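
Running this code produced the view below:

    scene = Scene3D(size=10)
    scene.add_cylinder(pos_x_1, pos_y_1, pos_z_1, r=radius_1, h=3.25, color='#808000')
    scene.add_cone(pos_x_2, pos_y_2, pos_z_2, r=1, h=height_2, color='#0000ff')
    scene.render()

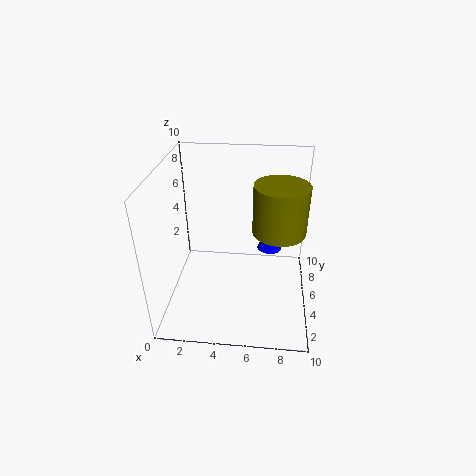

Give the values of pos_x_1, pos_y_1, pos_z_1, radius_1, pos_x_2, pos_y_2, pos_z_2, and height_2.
pos_x_1 = 7.75
pos_y_1 = 4.5
pos_z_1 = 6
radius_1 = 1.75
pos_x_2 = 7.25
pos_y_2 = 8.5
pos_z_2 = 2
height_2 = 2.25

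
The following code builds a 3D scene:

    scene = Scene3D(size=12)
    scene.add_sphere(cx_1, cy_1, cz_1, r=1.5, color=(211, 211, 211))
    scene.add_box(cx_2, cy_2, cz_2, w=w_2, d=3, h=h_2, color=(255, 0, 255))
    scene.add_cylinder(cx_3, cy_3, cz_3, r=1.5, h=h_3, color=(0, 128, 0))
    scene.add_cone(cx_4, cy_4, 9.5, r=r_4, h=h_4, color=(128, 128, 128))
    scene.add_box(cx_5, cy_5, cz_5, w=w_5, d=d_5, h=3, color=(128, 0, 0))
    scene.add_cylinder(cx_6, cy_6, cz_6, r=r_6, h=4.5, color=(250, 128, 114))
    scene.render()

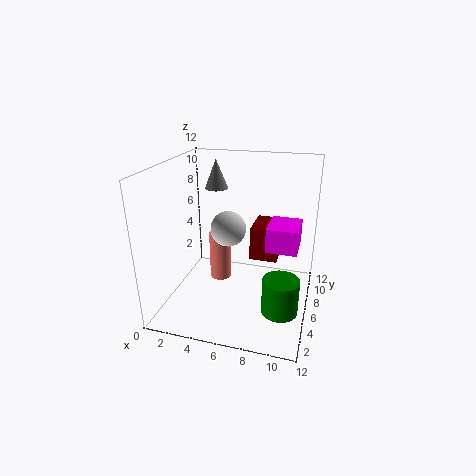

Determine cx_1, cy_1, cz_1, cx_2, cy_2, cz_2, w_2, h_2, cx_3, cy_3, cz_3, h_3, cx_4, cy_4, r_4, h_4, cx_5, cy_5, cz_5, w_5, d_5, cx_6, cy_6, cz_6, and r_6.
cx_1 = 5, cy_1 = 6.5, cz_1 = 6.5, cx_2 = 8.5, cy_2 = 5, cz_2 = 5.5, w_2 = 2.5, h_2 = 2, cx_3 = 10, cy_3 = 4.5, cz_3 = 0.5, h_3 = 3, cx_4 = 3.5, cy_4 = 8, r_4 = 1, h_4 = 2.5, cx_5 = 6.5, cy_5 = 8, cz_5 = 3, w_5 = 2.5, d_5 = 3.5, cx_6 = 3.5, cy_6 = 8.5, cz_6 = 0.5, r_6 = 1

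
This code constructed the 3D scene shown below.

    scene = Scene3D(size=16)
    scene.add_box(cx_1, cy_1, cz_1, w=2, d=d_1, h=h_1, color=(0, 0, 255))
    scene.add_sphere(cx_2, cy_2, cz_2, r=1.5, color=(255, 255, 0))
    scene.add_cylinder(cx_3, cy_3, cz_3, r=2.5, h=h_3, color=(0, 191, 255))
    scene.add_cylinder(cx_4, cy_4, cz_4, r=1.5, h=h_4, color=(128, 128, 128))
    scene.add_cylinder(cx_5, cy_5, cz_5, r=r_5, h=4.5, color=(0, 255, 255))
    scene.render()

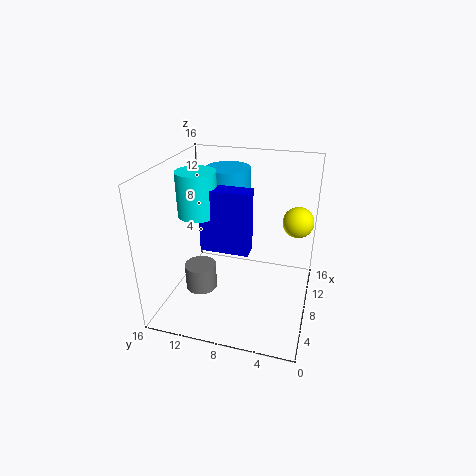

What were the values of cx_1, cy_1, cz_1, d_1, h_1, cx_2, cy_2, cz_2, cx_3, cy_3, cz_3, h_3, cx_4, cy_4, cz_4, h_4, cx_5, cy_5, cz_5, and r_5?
cx_1 = 4.5, cy_1 = 6, cz_1 = 8, d_1 = 5, h_1 = 6.5, cx_2 = 6.5, cy_2 = 1.5, cz_2 = 11.5, cx_3 = 11, cy_3 = 10, cz_3 = 10.5, h_3 = 4.5, cx_4 = 2, cy_4 = 10, cz_4 = 5.5, h_4 = 2.5, cx_5 = 5.5, cy_5 = 11.5, cz_5 = 11.5, r_5 = 2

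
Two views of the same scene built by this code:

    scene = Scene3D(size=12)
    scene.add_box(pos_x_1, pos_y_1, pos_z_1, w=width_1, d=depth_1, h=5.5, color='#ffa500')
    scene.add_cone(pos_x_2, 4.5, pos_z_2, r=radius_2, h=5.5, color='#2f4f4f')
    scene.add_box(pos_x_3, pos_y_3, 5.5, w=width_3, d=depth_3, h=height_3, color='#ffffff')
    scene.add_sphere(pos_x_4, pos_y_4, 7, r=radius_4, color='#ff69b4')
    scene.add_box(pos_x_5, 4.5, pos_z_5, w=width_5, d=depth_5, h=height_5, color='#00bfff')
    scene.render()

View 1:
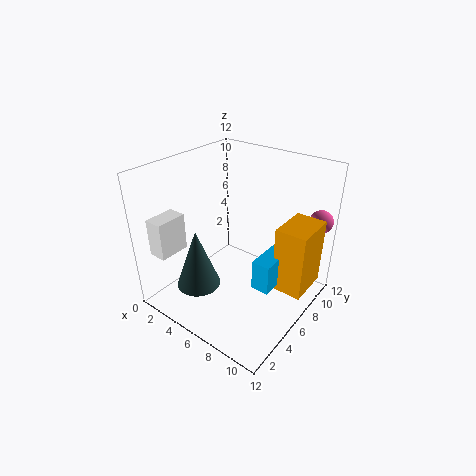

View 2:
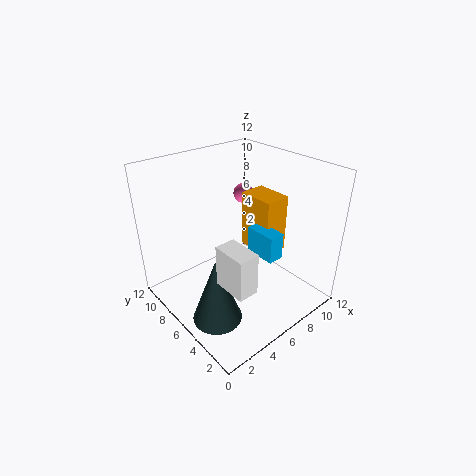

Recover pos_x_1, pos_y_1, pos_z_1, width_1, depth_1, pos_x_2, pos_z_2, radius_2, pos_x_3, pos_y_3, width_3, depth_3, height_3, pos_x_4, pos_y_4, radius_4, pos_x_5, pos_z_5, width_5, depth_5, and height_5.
pos_x_1 = 9.5, pos_y_1 = 6, pos_z_1 = 2.5, width_1 = 2.5, depth_1 = 3.5, pos_x_2 = 2.5, pos_z_2 = 0.5, radius_2 = 2, pos_x_3 = 1.5, pos_y_3 = 0.5, width_3 = 1.5, depth_3 = 2.5, height_3 = 3, pos_x_4 = 11, pos_y_4 = 11, radius_4 = 1, pos_x_5 = 8.5, pos_z_5 = 3, width_5 = 1.5, depth_5 = 3, height_5 = 2.5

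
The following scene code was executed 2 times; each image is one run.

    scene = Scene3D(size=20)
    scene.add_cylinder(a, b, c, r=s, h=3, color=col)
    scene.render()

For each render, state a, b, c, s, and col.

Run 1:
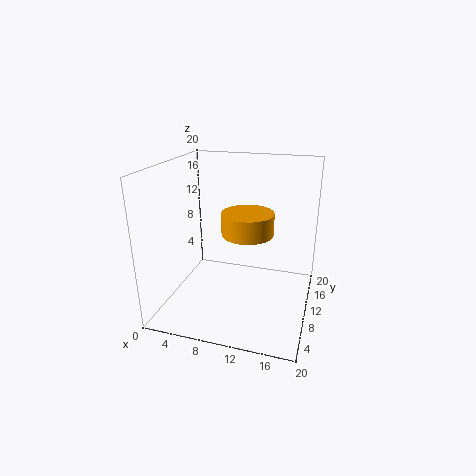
a = 11.5, b = 9.5, c = 11, s = 3.5, col = 'orange'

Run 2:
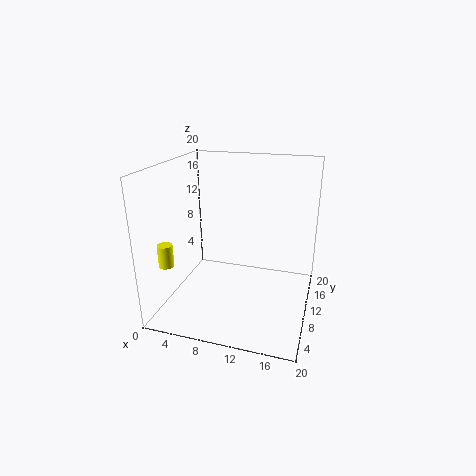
a = 2, b = 4, c = 7.5, s = 1, col = 'yellow'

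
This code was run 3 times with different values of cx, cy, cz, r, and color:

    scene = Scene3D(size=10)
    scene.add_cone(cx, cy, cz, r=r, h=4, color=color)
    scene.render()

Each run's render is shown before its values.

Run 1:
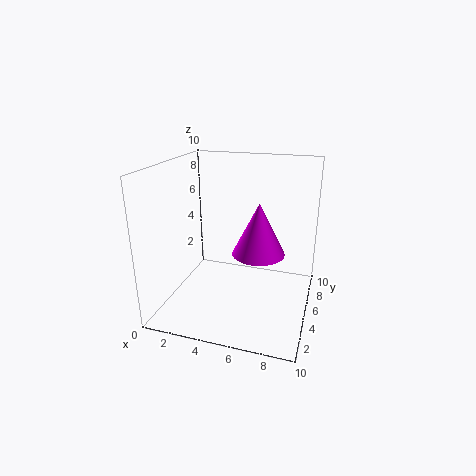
cx = 6; cy = 7; cz = 3; r = 2; color = 'magenta'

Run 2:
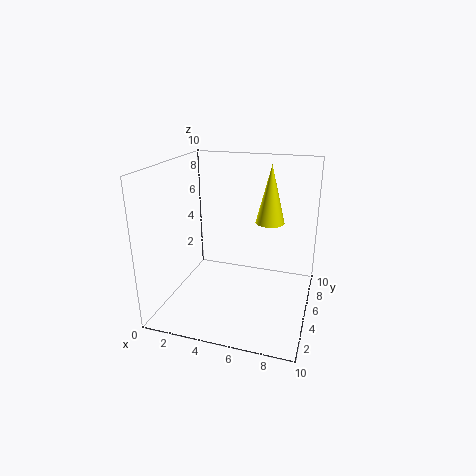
cx = 7; cy = 6; cz = 6; r = 1; color = 'yellow'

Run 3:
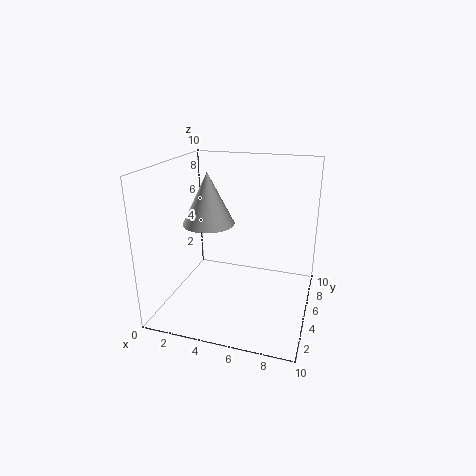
cx = 2; cy = 7; cz = 5; r = 2; color = 'lightgray'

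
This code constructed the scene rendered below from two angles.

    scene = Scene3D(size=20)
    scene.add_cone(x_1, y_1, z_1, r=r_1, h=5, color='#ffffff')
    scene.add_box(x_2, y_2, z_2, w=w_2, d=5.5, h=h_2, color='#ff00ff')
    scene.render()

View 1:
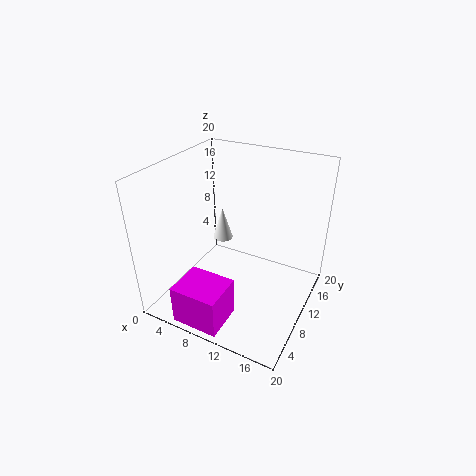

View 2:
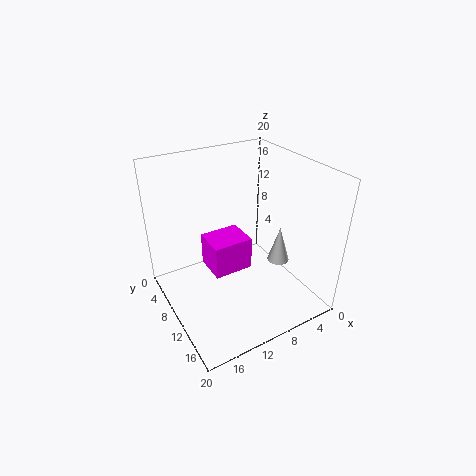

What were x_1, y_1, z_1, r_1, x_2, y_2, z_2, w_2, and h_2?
x_1 = 5.5; y_1 = 13.5; z_1 = 7; r_1 = 1.5; x_2 = 5; y_2 = 0.5; z_2 = 0.5; w_2 = 6.5; h_2 = 5.5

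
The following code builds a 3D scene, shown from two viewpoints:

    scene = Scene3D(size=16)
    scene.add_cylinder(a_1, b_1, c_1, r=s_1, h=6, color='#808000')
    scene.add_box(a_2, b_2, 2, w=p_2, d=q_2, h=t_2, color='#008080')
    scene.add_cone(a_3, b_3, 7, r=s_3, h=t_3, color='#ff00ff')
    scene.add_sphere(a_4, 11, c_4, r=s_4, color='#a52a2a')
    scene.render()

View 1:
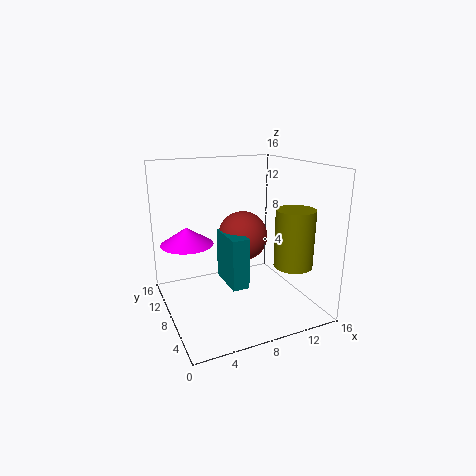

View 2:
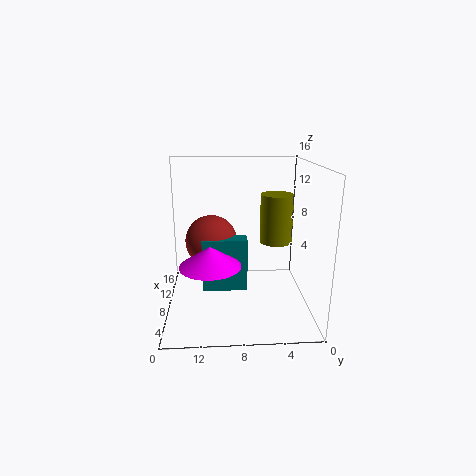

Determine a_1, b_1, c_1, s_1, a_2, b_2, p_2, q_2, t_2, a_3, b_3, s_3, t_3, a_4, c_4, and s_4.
a_1 = 12, b_1 = 3, c_1 = 6, s_1 = 2, a_2 = 7, b_2 = 7, p_2 = 2, q_2 = 5, t_2 = 6, a_3 = 3, b_3 = 11, s_3 = 3, t_3 = 2, a_4 = 10, c_4 = 7, s_4 = 3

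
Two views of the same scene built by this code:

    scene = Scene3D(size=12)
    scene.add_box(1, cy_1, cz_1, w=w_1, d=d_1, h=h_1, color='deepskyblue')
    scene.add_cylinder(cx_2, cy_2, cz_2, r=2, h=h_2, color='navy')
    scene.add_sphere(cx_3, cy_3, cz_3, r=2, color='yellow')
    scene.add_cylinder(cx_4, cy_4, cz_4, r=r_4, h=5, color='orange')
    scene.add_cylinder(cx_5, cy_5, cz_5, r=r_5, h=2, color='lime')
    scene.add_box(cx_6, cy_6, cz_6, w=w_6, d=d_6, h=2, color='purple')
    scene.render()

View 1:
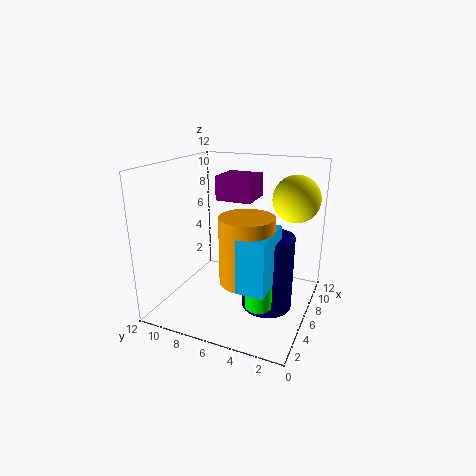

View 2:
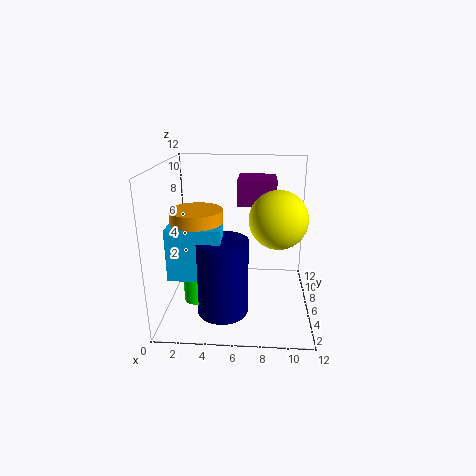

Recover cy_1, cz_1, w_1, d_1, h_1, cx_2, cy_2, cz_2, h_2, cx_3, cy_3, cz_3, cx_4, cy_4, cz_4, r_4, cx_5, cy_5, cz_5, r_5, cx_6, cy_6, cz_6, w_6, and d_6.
cy_1 = 2, cz_1 = 4, w_1 = 4, d_1 = 2, h_1 = 4, cx_2 = 5, cy_2 = 3, cz_2 = 1, h_2 = 6, cx_3 = 9, cy_3 = 2, cz_3 = 9, cx_4 = 3, cy_4 = 4, cz_4 = 4, r_4 = 2, cx_5 = 3, cy_5 = 3, cz_5 = 2, r_5 = 1, cx_6 = 6, cy_6 = 5, cz_6 = 9, w_6 = 3, d_6 = 3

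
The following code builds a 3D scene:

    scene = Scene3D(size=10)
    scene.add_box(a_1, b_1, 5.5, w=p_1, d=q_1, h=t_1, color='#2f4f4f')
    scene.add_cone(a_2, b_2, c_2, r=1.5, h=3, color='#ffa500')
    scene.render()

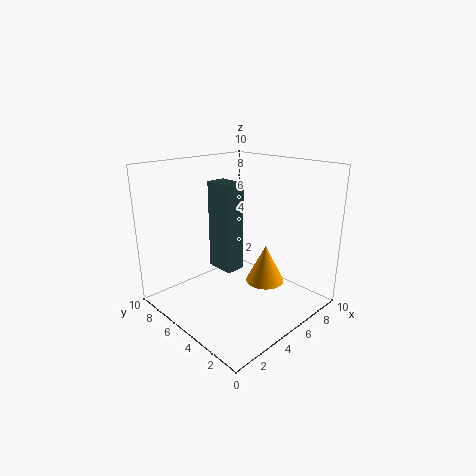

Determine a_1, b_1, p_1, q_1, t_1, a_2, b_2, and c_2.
a_1 = 0.5, b_1 = 1, p_1 = 1, q_1 = 1.5, t_1 = 4.5, a_2 = 8, b_2 = 5, c_2 = 0.5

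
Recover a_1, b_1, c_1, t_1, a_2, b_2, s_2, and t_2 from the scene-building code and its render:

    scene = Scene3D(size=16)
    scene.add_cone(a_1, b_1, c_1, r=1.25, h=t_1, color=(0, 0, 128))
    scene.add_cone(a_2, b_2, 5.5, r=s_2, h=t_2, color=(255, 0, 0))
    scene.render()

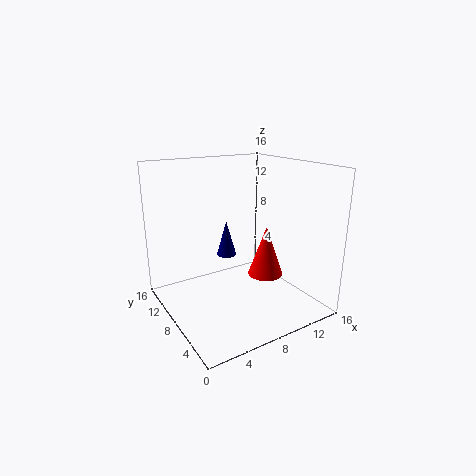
a_1 = 9.5; b_1 = 13.25; c_1 = 3.75; t_1 = 4.5; a_2 = 8.5; b_2 = 3.5; s_2 = 1.75; t_2 = 5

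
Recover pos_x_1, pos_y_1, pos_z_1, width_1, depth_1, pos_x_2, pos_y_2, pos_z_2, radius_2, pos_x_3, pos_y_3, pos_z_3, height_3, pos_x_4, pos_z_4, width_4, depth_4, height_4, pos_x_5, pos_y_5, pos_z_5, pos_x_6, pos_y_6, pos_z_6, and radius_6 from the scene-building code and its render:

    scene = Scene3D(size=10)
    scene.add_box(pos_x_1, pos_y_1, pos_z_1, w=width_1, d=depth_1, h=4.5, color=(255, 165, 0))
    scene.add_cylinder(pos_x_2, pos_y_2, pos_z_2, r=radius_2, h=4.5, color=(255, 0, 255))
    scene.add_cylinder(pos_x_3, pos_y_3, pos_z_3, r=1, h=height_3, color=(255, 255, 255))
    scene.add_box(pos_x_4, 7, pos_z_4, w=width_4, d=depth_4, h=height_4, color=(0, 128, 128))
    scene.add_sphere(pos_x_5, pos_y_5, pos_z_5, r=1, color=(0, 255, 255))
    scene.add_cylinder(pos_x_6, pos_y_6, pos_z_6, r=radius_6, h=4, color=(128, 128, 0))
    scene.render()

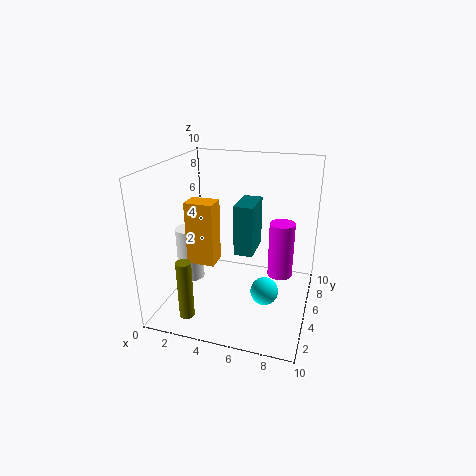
pos_x_1 = 1.5; pos_y_1 = 4; pos_z_1 = 3; width_1 = 2; depth_1 = 1.5; pos_x_2 = 7.5; pos_y_2 = 8.5; pos_z_2 = 0.5; radius_2 = 1; pos_x_3 = 1; pos_y_3 = 5.5; pos_z_3 = 1; height_3 = 4; pos_x_4 = 4; pos_z_4 = 2.5; width_4 = 1.5; depth_4 = 3; height_4 = 4; pos_x_5 = 7; pos_y_5 = 5; pos_z_5 = 1; pos_x_6 = 2.5; pos_y_6 = 1.5; pos_z_6 = 0.5; radius_6 = 0.5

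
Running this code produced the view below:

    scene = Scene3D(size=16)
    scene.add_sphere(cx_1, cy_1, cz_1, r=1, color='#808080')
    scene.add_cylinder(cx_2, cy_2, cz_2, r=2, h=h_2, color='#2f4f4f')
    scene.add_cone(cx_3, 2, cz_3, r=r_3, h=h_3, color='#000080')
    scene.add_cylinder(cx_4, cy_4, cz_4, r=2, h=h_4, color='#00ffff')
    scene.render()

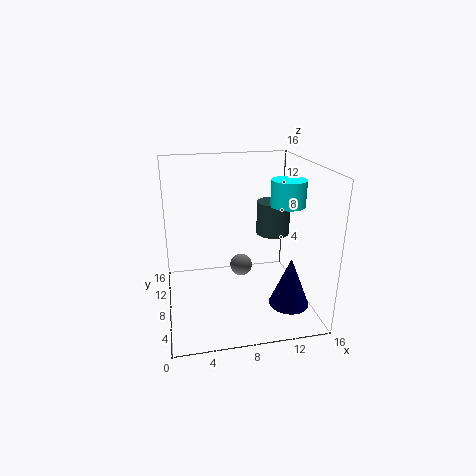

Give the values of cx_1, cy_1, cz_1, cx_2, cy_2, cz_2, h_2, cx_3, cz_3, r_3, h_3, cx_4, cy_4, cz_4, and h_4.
cx_1 = 7, cy_1 = 2, cz_1 = 8, cx_2 = 13, cy_2 = 11, cz_2 = 7, h_2 = 4, cx_3 = 12, cz_3 = 3, r_3 = 2, h_3 = 5, cx_4 = 14, cy_4 = 9, cz_4 = 11, h_4 = 3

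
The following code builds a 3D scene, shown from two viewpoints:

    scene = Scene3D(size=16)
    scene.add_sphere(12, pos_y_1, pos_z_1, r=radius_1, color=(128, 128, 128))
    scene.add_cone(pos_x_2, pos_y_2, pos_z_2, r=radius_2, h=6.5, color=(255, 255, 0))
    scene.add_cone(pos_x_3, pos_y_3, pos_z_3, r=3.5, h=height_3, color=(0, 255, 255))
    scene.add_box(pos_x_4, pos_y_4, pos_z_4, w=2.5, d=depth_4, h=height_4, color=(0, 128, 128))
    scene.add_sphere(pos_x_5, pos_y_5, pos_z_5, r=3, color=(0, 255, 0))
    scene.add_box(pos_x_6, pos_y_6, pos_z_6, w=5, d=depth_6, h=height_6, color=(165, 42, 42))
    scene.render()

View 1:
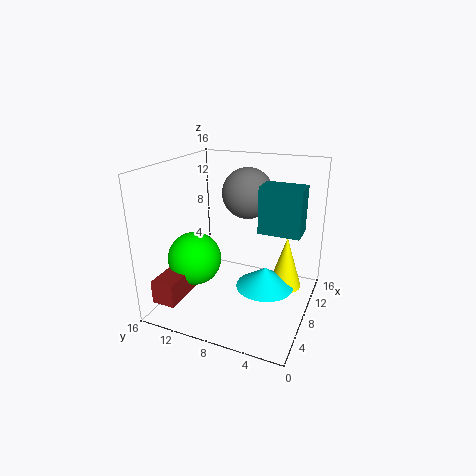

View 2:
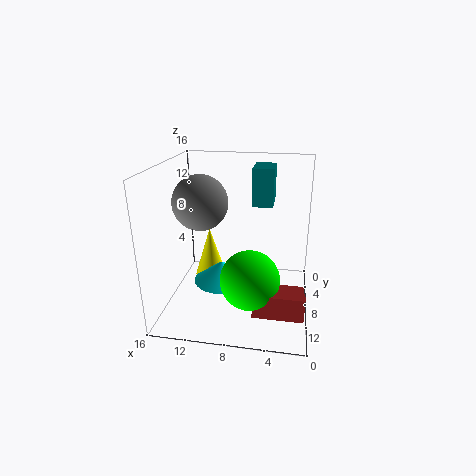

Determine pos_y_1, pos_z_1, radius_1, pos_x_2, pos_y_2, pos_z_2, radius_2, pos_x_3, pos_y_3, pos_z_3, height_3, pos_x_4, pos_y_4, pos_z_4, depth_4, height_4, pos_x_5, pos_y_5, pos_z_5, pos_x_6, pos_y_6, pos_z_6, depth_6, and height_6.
pos_y_1 = 8.5; pos_z_1 = 12; radius_1 = 3; pos_x_2 = 12.5; pos_y_2 = 3.5; pos_z_2 = 0.5; radius_2 = 2; pos_x_3 = 10.5; pos_y_3 = 5.5; pos_z_3 = 1; height_3 = 2.5; pos_x_4 = 4.5; pos_y_4 = 0.5; pos_z_4 = 10.5; depth_4 = 4; height_4 = 4.5; pos_x_5 = 6; pos_y_5 = 12.5; pos_z_5 = 5.5; pos_x_6 = 0.5; pos_y_6 = 12; pos_z_6 = 2.5; depth_6 = 2.5; height_6 = 2.5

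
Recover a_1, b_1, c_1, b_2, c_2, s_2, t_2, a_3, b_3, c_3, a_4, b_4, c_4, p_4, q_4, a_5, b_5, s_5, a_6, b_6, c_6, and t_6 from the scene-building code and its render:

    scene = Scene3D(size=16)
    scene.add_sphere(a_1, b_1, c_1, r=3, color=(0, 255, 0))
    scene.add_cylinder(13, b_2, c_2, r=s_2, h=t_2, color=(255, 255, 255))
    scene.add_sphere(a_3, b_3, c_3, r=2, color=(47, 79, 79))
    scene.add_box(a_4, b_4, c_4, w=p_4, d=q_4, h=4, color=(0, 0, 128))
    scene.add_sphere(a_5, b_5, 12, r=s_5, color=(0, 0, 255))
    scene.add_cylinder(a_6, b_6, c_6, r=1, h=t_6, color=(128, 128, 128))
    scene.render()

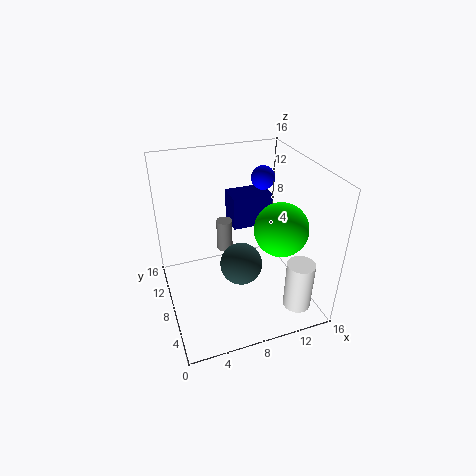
a_1 = 12.5, b_1 = 6.5, c_1 = 9, b_2 = 2.5, c_2 = 1.5, s_2 = 1.5, t_2 = 5.5, a_3 = 6.5, b_3 = 3, c_3 = 8.5, a_4 = 9, b_4 = 12, c_4 = 6.5, p_4 = 5, q_4 = 3.5, a_5 = 13.5, b_5 = 14, s_5 = 1.5, a_6 = 8, b_6 = 13, c_6 = 3.5, t_6 = 4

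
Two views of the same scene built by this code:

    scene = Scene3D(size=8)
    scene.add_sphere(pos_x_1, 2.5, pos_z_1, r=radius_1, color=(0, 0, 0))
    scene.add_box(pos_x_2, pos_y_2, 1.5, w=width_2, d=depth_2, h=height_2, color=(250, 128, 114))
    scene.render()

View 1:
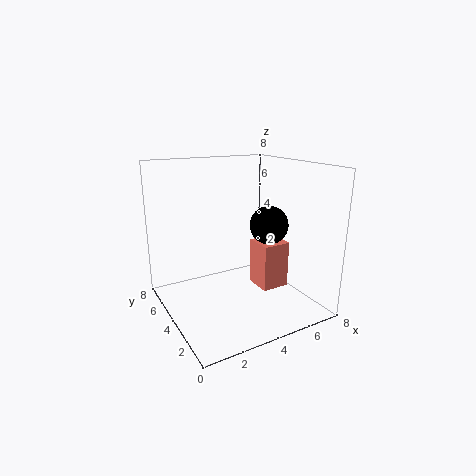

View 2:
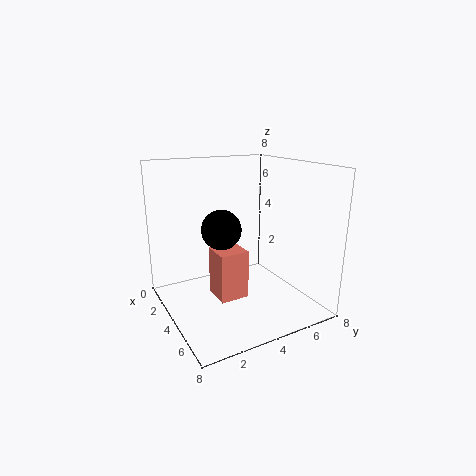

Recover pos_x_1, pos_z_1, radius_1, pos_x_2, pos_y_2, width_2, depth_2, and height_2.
pos_x_1 = 5, pos_z_1 = 5, radius_1 = 1, pos_x_2 = 4.5, pos_y_2 = 2, width_2 = 1.5, depth_2 = 1.5, height_2 = 2.5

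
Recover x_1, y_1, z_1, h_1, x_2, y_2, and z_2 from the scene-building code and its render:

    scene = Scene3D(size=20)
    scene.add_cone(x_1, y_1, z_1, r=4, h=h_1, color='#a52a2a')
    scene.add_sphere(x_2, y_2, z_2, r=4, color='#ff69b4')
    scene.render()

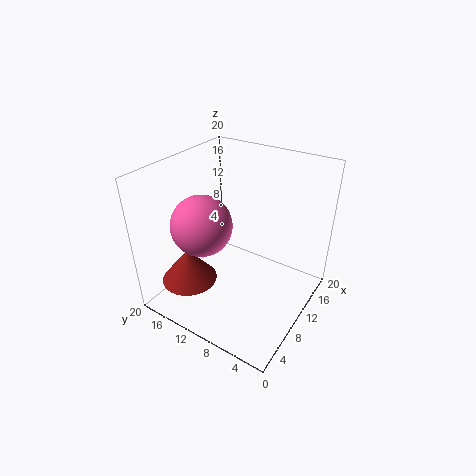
x_1 = 6
y_1 = 16
z_1 = 3
h_1 = 5
x_2 = 6
y_2 = 13
z_2 = 13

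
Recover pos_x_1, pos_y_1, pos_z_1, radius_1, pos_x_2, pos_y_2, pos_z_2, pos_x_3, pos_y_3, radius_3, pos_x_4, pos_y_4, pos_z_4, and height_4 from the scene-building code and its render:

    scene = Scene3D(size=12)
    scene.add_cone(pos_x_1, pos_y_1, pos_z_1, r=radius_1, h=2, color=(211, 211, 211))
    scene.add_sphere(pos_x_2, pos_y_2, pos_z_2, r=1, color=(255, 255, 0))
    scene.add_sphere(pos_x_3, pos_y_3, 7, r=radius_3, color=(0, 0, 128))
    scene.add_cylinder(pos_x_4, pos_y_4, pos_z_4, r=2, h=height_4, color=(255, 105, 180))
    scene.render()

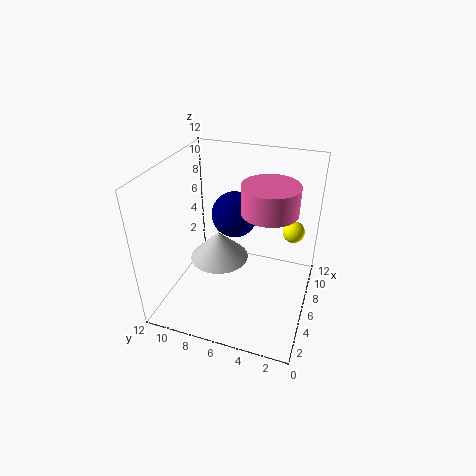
pos_x_1 = 2
pos_y_1 = 6
pos_z_1 = 7
radius_1 = 2
pos_x_2 = 10
pos_y_2 = 2
pos_z_2 = 5
pos_x_3 = 8
pos_y_3 = 7
radius_3 = 2
pos_x_4 = 4
pos_y_4 = 3
pos_z_4 = 10
height_4 = 2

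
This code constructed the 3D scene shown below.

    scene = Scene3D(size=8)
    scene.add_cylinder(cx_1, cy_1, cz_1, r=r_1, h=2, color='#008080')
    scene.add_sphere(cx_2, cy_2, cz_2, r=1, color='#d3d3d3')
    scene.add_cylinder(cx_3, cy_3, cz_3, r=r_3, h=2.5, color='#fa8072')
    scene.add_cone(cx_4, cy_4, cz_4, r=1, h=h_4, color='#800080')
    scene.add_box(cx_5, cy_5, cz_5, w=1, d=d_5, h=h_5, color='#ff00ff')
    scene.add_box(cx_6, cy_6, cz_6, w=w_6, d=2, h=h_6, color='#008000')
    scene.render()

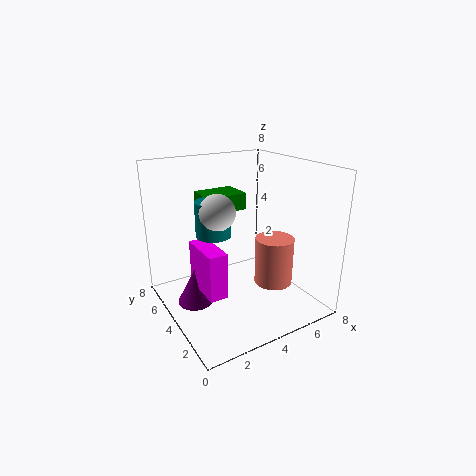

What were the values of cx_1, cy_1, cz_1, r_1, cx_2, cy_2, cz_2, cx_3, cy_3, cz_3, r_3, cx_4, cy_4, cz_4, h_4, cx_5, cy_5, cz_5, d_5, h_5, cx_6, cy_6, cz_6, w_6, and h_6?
cx_1 = 3; cy_1 = 5; cz_1 = 4; r_1 = 1; cx_2 = 3; cy_2 = 4.5; cz_2 = 5.5; cx_3 = 5; cy_3 = 2; cz_3 = 2; r_3 = 1; cx_4 = 1.5; cy_4 = 4.5; cz_4 = 0.5; h_4 = 2; cx_5 = 1.5; cy_5 = 2.5; cz_5 = 1.5; d_5 = 2.5; h_5 = 2.5; cx_6 = 3; cy_6 = 5.5; cz_6 = 5; w_6 = 2.5; h_6 = 1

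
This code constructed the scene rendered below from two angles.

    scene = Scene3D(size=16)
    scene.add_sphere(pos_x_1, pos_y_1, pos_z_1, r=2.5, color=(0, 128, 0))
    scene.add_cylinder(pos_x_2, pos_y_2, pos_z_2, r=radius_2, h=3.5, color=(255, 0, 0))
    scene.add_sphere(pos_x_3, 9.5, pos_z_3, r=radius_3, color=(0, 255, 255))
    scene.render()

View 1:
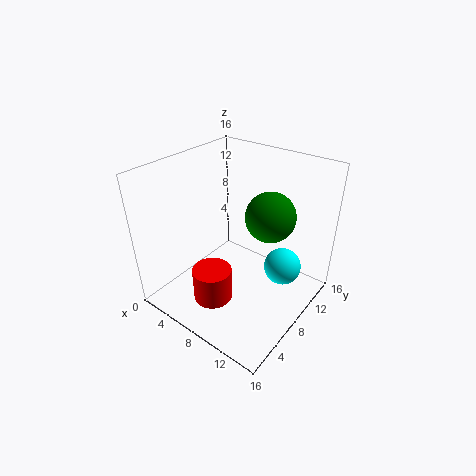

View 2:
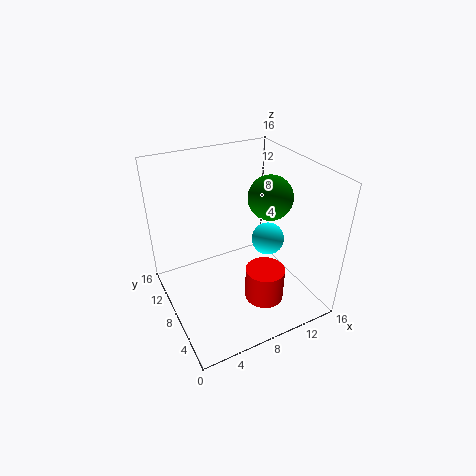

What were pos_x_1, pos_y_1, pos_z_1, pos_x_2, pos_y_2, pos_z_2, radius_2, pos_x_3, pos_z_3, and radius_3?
pos_x_1 = 12, pos_y_1 = 8, pos_z_1 = 12, pos_x_2 = 8.5, pos_y_2 = 3, pos_z_2 = 3.5, radius_2 = 2, pos_x_3 = 13, pos_z_3 = 5.5, radius_3 = 2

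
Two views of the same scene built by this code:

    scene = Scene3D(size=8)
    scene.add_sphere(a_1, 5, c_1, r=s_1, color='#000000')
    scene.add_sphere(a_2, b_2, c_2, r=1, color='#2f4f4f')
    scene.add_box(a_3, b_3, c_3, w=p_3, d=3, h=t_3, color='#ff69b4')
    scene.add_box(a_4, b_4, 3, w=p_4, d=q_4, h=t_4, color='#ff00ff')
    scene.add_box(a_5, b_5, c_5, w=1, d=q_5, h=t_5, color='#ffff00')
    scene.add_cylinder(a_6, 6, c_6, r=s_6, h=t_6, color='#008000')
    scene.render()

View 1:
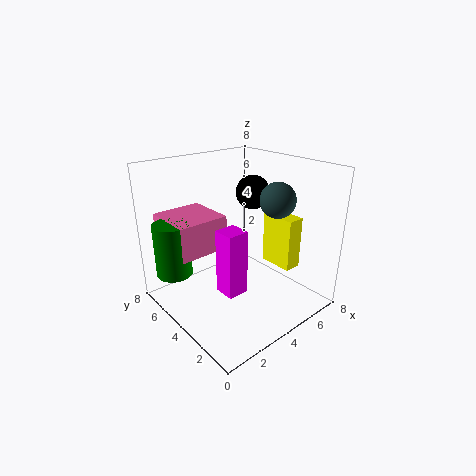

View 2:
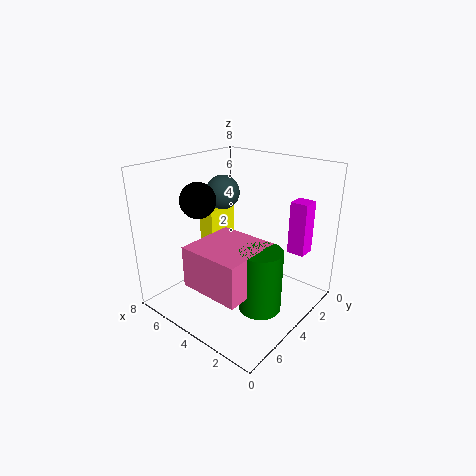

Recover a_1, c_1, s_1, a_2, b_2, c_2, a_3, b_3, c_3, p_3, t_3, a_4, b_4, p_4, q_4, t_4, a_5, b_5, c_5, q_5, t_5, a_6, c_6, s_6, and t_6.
a_1 = 6, c_1 = 6, s_1 = 1, a_2 = 6, b_2 = 3, c_2 = 6, a_3 = 1, b_3 = 5, c_3 = 3, p_3 = 3, t_3 = 2, a_4 = 1, b_4 = 1, p_4 = 1, q_4 = 1, t_4 = 3, a_5 = 6, b_5 = 2, c_5 = 2, q_5 = 2, t_5 = 3, a_6 = 1, c_6 = 2, s_6 = 1, t_6 = 3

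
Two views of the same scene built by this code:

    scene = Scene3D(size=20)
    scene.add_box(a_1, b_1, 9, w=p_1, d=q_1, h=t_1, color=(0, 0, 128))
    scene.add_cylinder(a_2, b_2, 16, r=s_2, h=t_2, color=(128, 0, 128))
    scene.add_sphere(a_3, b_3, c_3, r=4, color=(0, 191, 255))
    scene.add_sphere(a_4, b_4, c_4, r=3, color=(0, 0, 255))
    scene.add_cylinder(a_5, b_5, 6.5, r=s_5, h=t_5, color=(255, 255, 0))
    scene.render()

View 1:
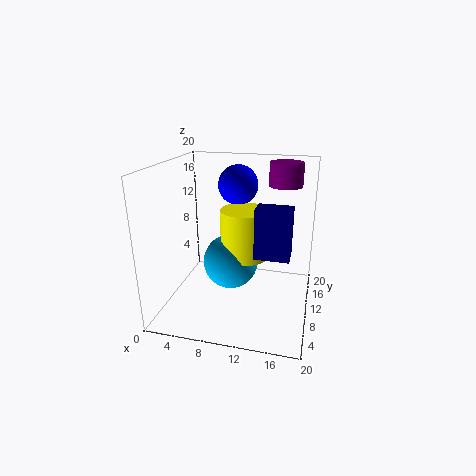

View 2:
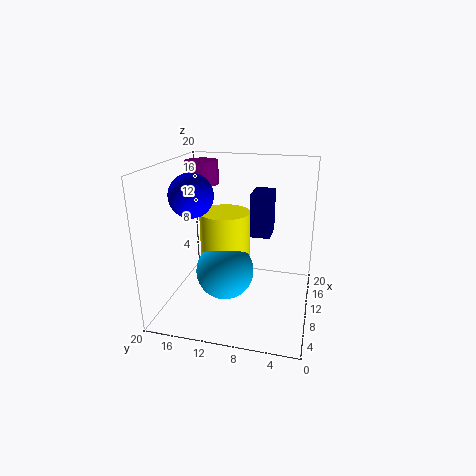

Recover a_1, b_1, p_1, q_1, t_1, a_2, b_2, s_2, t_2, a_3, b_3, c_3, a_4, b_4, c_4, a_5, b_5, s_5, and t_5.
a_1 = 13; b_1 = 6; p_1 = 4.5; q_1 = 3; t_1 = 6.5; a_2 = 15.5; b_2 = 17; s_2 = 2.5; t_2 = 3.5; a_3 = 8.5; b_3 = 11.5; c_3 = 5.5; a_4 = 8.5; b_4 = 16; c_4 = 16; a_5 = 10.5; b_5 = 12; s_5 = 3.5; t_5 = 7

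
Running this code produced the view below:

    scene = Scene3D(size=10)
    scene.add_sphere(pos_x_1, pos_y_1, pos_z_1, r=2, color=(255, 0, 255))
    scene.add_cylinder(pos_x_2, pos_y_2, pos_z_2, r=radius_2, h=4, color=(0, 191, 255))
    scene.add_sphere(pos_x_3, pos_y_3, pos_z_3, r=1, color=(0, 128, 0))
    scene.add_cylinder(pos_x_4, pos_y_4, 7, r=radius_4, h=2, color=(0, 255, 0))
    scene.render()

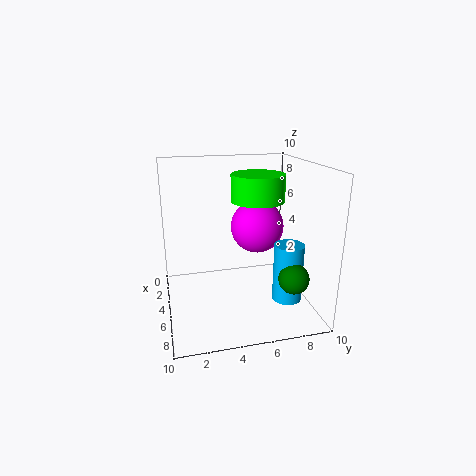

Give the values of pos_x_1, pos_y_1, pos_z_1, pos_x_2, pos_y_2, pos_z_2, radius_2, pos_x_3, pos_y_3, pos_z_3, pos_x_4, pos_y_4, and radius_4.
pos_x_1 = 3
pos_y_1 = 7
pos_z_1 = 5
pos_x_2 = 7
pos_y_2 = 8
pos_z_2 = 1
radius_2 = 1
pos_x_3 = 8
pos_y_3 = 8
pos_z_3 = 3
pos_x_4 = 3
pos_y_4 = 7
radius_4 = 2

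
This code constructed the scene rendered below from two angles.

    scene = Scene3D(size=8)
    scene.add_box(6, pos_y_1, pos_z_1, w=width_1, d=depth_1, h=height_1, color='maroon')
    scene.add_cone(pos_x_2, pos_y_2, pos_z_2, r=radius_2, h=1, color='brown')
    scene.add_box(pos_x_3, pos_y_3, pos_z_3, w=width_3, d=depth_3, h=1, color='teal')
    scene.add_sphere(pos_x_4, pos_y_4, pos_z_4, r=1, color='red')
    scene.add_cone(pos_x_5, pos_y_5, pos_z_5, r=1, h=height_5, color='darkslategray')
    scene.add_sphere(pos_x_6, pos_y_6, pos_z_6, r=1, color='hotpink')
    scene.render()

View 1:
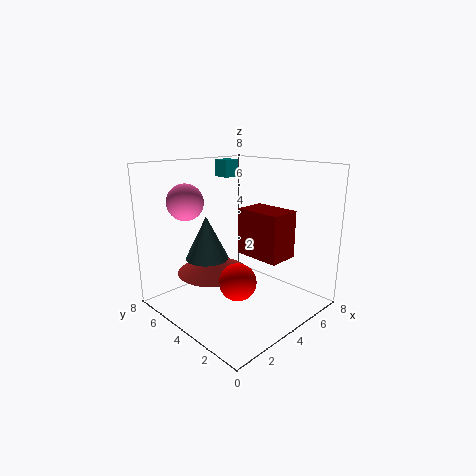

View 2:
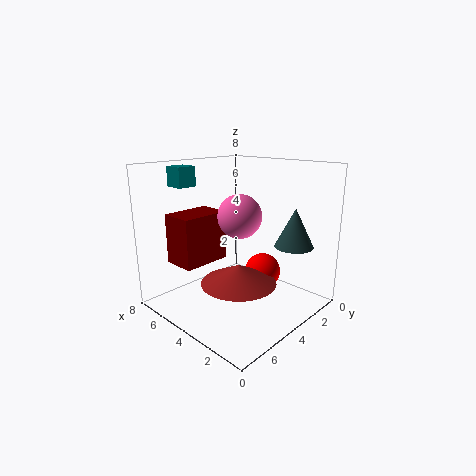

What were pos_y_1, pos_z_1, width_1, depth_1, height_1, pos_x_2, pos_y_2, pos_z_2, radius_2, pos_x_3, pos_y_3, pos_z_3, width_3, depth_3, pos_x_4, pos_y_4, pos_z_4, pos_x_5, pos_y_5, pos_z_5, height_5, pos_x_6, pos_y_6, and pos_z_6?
pos_y_1 = 3; pos_z_1 = 2; width_1 = 2; depth_1 = 3; height_1 = 3; pos_x_2 = 3; pos_y_2 = 5; pos_z_2 = 2; radius_2 = 2; pos_x_3 = 5; pos_y_3 = 6; pos_z_3 = 7; width_3 = 1; depth_3 = 1; pos_x_4 = 3; pos_y_4 = 3; pos_z_4 = 2; pos_x_5 = 1; pos_y_5 = 3; pos_z_5 = 4; height_5 = 2; pos_x_6 = 2; pos_y_6 = 6; pos_z_6 = 6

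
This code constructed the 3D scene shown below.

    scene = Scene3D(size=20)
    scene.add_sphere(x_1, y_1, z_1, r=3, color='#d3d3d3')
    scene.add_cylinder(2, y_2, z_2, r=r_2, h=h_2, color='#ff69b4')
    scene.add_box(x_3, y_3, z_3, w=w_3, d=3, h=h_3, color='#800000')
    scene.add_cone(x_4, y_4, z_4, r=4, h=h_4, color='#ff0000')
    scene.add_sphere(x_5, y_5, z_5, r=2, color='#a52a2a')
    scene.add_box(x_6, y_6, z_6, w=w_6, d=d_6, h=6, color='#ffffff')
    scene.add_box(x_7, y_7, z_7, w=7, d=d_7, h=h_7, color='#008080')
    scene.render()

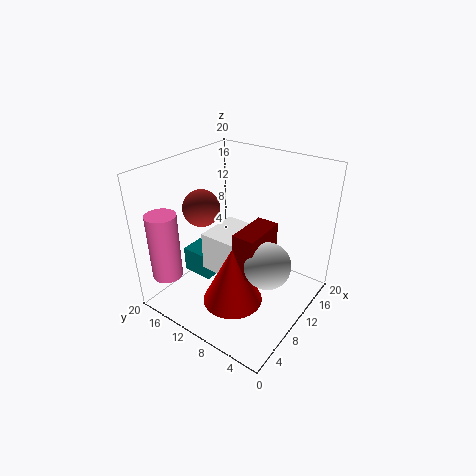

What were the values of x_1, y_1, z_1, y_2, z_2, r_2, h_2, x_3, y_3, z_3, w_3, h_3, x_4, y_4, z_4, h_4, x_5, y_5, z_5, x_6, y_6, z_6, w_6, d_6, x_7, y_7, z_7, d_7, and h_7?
x_1 = 8; y_1 = 4; z_1 = 9; y_2 = 16; z_2 = 6; r_2 = 2; h_2 = 9; x_3 = 6; y_3 = 5; z_3 = 7; w_3 = 6; h_3 = 6; x_4 = 6; y_4 = 8; z_4 = 3; h_4 = 8; x_5 = 2; y_5 = 9; z_5 = 18; x_6 = 9; y_6 = 10; z_6 = 3; w_6 = 7; d_6 = 6; x_7 = 9; y_7 = 15; z_7 = 1; d_7 = 5; h_7 = 4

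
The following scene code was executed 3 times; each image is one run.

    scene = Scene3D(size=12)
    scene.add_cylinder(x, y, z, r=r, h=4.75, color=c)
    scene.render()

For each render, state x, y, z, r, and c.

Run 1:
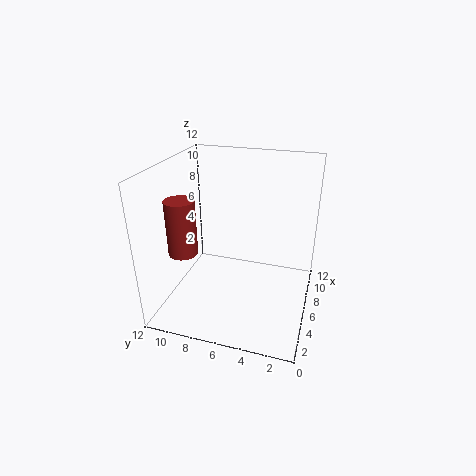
x = 4.75
y = 10.5
z = 4.5
r = 1.25
c = 'brown'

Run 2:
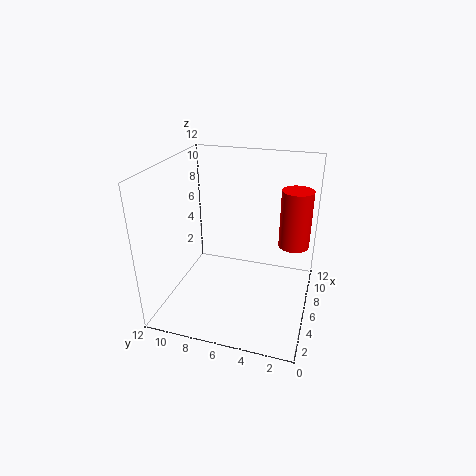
x = 7
y = 1.5
z = 5.5
r = 1.25
c = 'red'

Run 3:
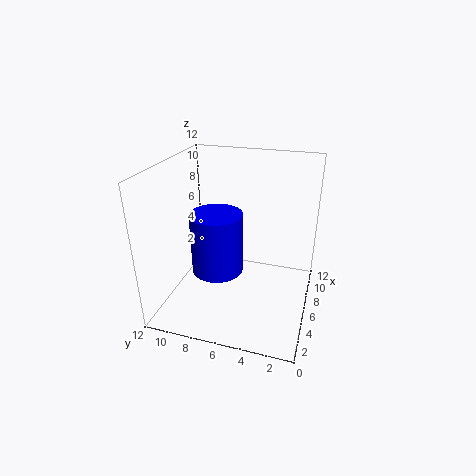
x = 3.75
y = 7
z = 4.25
r = 2
c = 'blue'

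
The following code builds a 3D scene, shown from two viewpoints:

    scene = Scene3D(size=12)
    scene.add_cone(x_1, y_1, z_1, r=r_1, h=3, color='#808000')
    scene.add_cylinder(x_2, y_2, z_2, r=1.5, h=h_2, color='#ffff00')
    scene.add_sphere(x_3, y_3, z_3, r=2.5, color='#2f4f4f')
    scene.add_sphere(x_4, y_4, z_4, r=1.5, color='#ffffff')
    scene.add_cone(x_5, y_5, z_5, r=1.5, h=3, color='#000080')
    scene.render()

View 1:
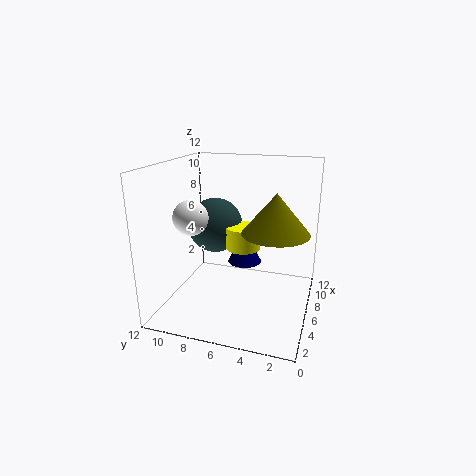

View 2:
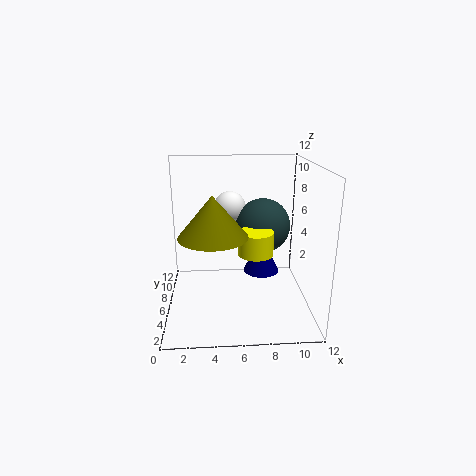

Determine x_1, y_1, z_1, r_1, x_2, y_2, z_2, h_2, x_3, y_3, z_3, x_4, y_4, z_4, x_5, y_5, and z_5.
x_1 = 4, y_1 = 2.5, z_1 = 7.5, r_1 = 2.5, x_2 = 7.5, y_2 = 6, z_2 = 4.5, h_2 = 2, x_3 = 8.5, y_3 = 9, z_3 = 6, x_4 = 5.5, y_4 = 10, z_4 = 7.5, x_5 = 8, y_5 = 6, z_5 = 3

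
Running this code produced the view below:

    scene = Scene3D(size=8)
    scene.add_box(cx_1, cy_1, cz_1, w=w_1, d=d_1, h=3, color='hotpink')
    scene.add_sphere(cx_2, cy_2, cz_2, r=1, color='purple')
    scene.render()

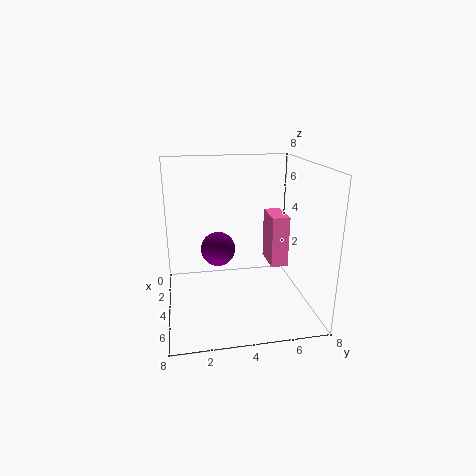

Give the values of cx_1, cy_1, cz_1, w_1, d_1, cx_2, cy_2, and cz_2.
cx_1 = 2, cy_1 = 6, cz_1 = 2, w_1 = 2, d_1 = 1, cx_2 = 3, cy_2 = 3, cz_2 = 3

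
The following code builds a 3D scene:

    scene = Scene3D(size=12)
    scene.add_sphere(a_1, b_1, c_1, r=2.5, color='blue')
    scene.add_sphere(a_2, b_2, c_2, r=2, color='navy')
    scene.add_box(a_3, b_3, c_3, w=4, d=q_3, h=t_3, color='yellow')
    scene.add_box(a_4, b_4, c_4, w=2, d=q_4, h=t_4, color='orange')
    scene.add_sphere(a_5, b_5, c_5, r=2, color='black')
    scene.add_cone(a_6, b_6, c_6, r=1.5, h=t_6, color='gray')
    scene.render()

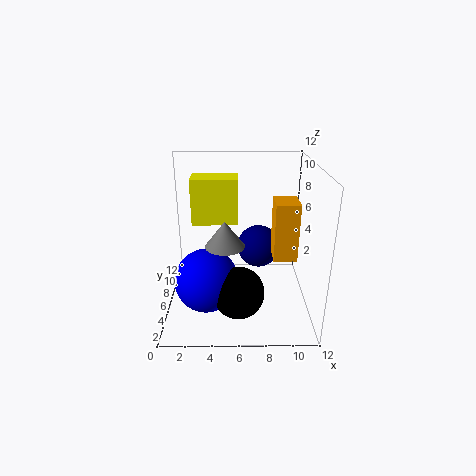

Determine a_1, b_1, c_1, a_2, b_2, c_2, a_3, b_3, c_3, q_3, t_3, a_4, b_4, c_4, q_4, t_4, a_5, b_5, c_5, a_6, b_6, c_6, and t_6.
a_1 = 3.5, b_1 = 3.5, c_1 = 3.5, a_2 = 8, b_2 = 9.5, c_2 = 3.5, a_3 = 2, b_3 = 7.5, c_3 = 6.5, q_3 = 2.5, t_3 = 4, a_4 = 9, b_4 = 5.5, c_4 = 4, q_4 = 2.5, t_4 = 5, a_5 = 6, b_5 = 2.5, c_5 = 3, a_6 = 5, b_6 = 3.5, c_6 = 6.5, t_6 = 2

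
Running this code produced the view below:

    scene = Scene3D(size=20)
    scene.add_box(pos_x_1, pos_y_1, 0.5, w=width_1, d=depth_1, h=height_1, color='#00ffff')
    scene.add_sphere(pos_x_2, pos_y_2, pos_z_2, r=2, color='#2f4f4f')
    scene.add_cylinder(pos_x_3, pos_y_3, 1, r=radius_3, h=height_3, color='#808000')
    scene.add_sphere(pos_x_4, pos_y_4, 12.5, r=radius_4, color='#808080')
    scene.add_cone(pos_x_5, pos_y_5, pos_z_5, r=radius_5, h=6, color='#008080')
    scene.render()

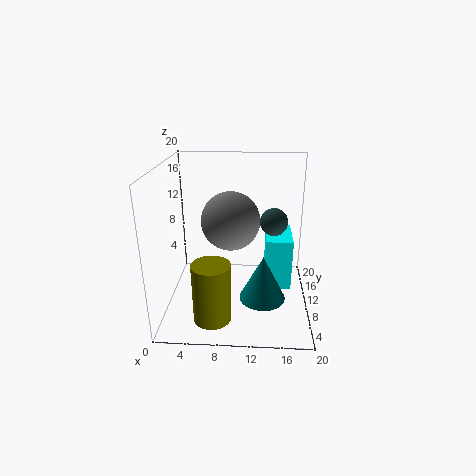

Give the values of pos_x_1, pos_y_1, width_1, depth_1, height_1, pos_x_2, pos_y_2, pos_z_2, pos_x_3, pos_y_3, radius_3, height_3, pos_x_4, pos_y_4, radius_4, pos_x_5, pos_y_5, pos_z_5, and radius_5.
pos_x_1 = 14; pos_y_1 = 12; width_1 = 4; depth_1 = 7; height_1 = 8; pos_x_2 = 15; pos_y_2 = 12.5; pos_z_2 = 11.5; pos_x_3 = 7; pos_y_3 = 4; radius_3 = 2.5; height_3 = 8; pos_x_4 = 9; pos_y_4 = 10; radius_4 = 4; pos_x_5 = 13.5; pos_y_5 = 5.5; pos_z_5 = 3.5; radius_5 = 3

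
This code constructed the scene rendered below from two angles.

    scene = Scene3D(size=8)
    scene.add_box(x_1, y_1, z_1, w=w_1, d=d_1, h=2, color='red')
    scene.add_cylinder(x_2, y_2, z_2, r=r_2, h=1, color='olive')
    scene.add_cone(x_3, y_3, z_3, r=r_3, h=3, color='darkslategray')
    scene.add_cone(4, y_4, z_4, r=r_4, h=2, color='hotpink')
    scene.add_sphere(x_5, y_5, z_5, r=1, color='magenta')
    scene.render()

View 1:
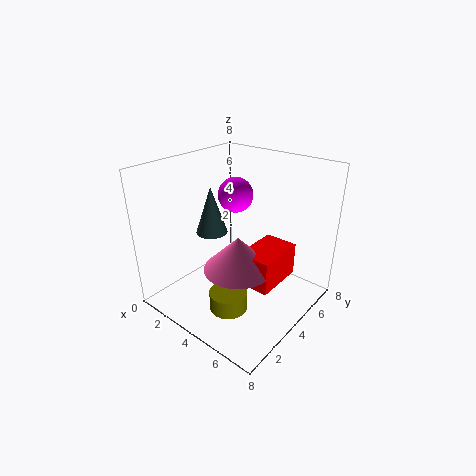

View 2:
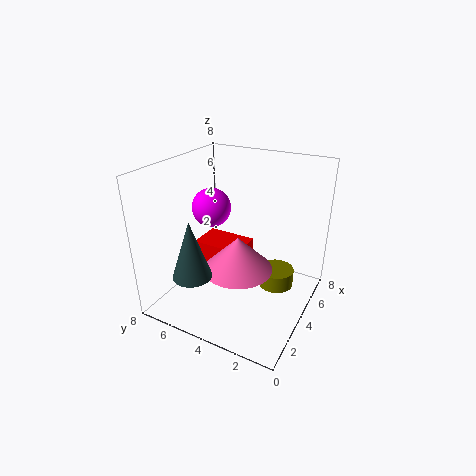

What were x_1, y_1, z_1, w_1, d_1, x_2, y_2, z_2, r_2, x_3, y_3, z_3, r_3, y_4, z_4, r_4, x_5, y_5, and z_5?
x_1 = 4
y_1 = 4
z_1 = 1
w_1 = 2
d_1 = 3
x_2 = 5
y_2 = 2
z_2 = 1
r_2 = 1
x_3 = 1
y_3 = 5
z_3 = 3
r_3 = 1
y_4 = 4
z_4 = 2
r_4 = 2
x_5 = 3
y_5 = 5
z_5 = 6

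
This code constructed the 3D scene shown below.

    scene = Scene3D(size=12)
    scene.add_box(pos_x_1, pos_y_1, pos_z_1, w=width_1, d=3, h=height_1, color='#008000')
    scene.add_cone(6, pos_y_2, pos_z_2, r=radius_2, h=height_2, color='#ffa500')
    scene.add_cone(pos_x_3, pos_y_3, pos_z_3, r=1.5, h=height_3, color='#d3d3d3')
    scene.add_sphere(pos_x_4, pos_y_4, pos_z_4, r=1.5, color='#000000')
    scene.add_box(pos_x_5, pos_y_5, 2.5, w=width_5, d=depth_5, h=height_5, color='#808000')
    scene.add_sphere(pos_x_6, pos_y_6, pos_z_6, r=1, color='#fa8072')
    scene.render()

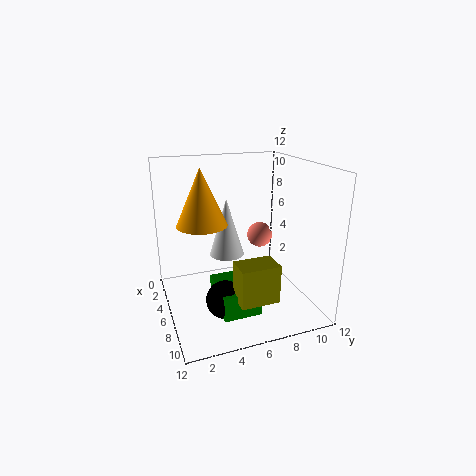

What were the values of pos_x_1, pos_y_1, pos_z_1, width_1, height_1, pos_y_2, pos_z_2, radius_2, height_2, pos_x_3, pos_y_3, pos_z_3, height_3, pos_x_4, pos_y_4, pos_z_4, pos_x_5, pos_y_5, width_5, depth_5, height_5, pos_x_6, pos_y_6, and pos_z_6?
pos_x_1 = 6, pos_y_1 = 3.5, pos_z_1 = 1, width_1 = 4, height_1 = 2, pos_y_2 = 3, pos_z_2 = 7.5, radius_2 = 2, height_2 = 4.5, pos_x_3 = 4.5, pos_y_3 = 5.5, pos_z_3 = 4, height_3 = 5, pos_x_4 = 8.5, pos_y_4 = 4, pos_z_4 = 2, pos_x_5 = 9, pos_y_5 = 4.5, width_5 = 2, depth_5 = 3, height_5 = 3, pos_x_6 = 7, pos_y_6 = 7.5, pos_z_6 = 6.5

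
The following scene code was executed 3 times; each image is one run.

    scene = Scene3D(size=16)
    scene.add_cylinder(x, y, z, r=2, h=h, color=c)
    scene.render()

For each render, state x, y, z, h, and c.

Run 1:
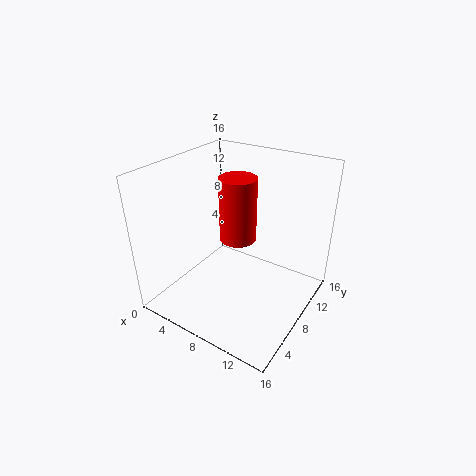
x = 8, y = 8, z = 8, h = 7, c = 'red'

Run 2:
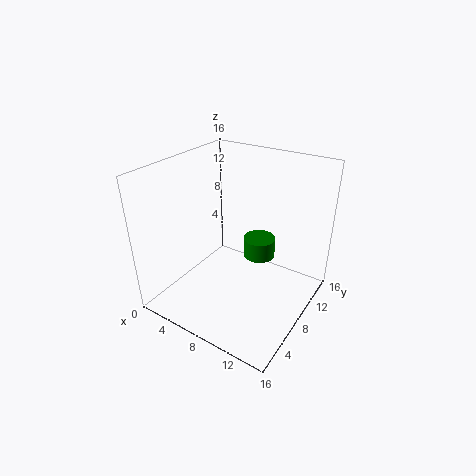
x = 8, y = 13, z = 3, h = 2.5, c = 'green'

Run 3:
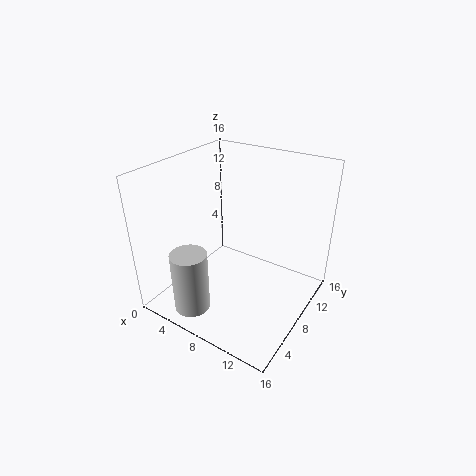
x = 5, y = 3, z = 0.5, h = 7, c = 'lightgray'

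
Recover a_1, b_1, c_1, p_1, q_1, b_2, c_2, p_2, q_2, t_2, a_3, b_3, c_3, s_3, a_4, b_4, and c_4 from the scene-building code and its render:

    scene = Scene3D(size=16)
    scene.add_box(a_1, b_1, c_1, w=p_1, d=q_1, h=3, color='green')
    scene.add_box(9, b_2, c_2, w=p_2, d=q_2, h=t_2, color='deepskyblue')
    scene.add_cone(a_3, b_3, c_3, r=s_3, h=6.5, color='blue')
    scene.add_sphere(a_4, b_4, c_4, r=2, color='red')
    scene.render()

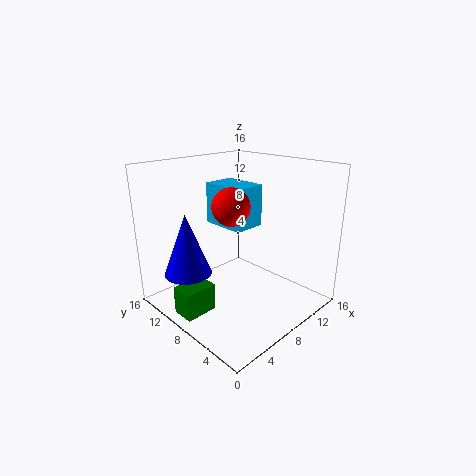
a_1 = 0.5
b_1 = 7.5
c_1 = 1
p_1 = 3.5
q_1 = 2.5
b_2 = 9
c_2 = 8
p_2 = 4
q_2 = 5.5
t_2 = 5
a_3 = 2.5
b_3 = 10
c_3 = 5
s_3 = 2.5
a_4 = 6.5
b_4 = 7.5
c_4 = 12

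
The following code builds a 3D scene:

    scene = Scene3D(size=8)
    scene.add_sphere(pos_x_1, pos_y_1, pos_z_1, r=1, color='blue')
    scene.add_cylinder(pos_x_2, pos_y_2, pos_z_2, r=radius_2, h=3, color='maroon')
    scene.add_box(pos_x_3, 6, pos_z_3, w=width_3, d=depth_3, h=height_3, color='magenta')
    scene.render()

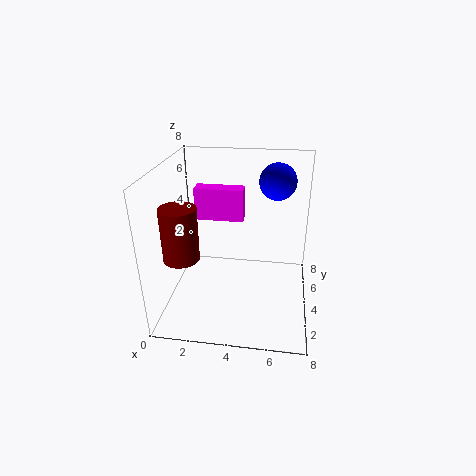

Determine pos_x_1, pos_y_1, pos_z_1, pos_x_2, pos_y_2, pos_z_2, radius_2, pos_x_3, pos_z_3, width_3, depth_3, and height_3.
pos_x_1 = 6; pos_y_1 = 5; pos_z_1 = 7; pos_x_2 = 1; pos_y_2 = 3; pos_z_2 = 3; radius_2 = 1; pos_x_3 = 1; pos_z_3 = 4; width_3 = 3; depth_3 = 1; height_3 = 2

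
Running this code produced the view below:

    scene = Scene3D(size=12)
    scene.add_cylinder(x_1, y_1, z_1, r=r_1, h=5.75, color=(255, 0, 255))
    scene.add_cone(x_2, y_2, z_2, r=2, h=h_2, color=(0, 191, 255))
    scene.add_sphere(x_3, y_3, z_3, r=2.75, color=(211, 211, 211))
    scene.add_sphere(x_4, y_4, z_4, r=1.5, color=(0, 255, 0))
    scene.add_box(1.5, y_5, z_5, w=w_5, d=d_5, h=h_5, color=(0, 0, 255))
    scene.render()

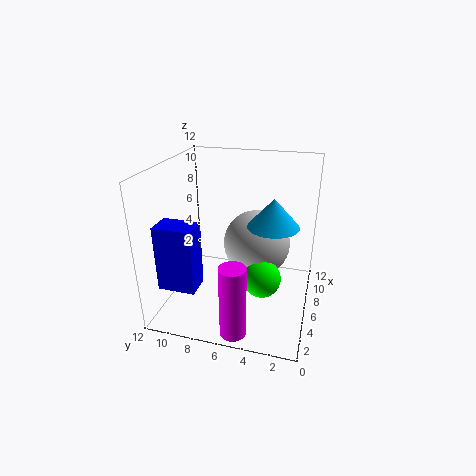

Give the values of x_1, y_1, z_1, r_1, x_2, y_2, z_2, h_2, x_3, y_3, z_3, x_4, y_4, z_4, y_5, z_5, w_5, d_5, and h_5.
x_1 = 1; y_1 = 5; z_1 = 0.5; r_1 = 1; x_2 = 5.25; y_2 = 3; z_2 = 7.75; h_2 = 2.25; x_3 = 6.5; y_3 = 4.5; z_3 = 5.5; x_4 = 4; y_4 = 3.5; z_4 = 3.75; y_5 = 8.25; z_5 = 3; w_5 = 2; d_5 = 3; h_5 = 5.25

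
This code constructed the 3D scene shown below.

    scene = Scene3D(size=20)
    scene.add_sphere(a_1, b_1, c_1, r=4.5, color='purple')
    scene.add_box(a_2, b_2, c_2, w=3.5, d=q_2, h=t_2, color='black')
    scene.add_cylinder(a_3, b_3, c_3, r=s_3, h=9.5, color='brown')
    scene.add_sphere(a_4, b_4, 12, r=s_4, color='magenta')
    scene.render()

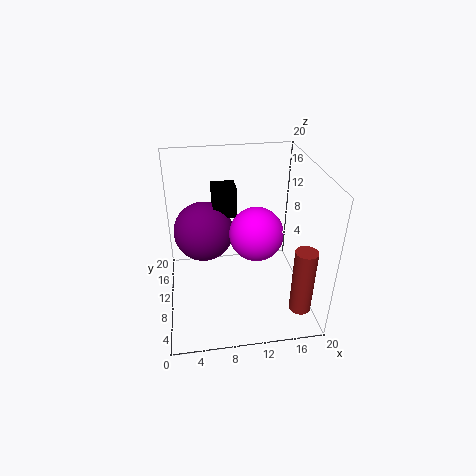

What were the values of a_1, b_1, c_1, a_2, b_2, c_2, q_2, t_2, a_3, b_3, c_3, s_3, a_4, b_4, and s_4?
a_1 = 5.5, b_1 = 15, c_1 = 8.5, a_2 = 7, b_2 = 14, c_2 = 11, q_2 = 3.5, t_2 = 4.5, a_3 = 18, b_3 = 4.5, c_3 = 1, s_3 = 1.5, a_4 = 12, b_4 = 7.5, s_4 = 3.5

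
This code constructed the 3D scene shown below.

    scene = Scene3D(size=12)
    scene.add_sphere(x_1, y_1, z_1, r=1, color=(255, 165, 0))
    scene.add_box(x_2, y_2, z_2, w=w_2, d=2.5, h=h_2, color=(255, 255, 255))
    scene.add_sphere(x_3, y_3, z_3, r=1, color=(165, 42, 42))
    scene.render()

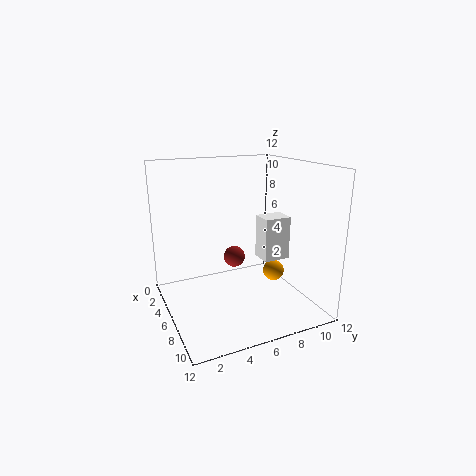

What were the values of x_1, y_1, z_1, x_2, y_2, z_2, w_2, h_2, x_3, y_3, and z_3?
x_1 = 4.5
y_1 = 10.5
z_1 = 1.5
x_2 = 3.5
y_2 = 9
z_2 = 3
w_2 = 2
h_2 = 4
x_3 = 3
y_3 = 7
z_3 = 3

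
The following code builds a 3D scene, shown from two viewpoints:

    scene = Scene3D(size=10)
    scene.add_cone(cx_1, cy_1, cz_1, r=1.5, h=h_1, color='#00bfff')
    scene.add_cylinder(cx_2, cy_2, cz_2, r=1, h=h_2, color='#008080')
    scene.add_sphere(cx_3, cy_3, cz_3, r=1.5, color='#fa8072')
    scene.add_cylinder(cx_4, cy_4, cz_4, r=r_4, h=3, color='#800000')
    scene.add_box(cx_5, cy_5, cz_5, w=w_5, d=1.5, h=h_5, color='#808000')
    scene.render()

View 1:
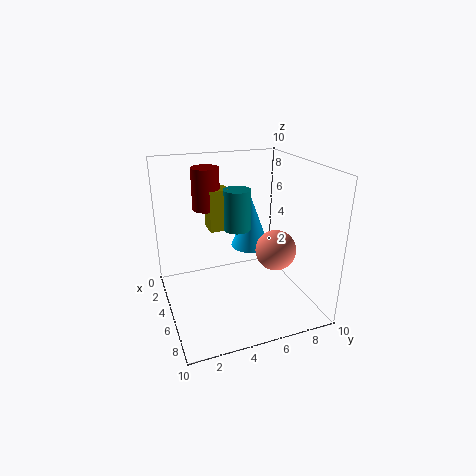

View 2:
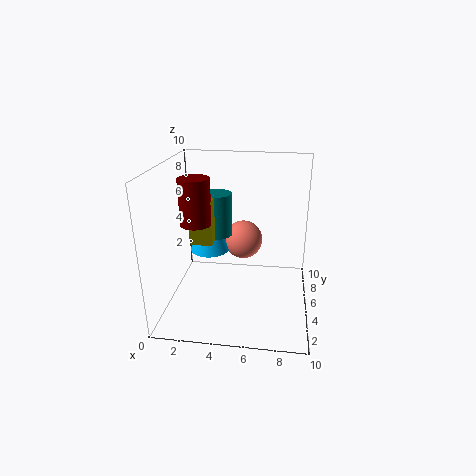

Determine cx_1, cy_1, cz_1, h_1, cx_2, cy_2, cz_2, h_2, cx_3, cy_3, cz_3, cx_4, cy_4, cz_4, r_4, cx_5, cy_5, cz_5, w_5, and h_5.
cx_1 = 2.5, cy_1 = 7, cz_1 = 3, h_1 = 4, cx_2 = 3.5, cy_2 = 5.5, cz_2 = 5, h_2 = 3, cx_3 = 5, cy_3 = 8, cz_3 = 3.5, cx_4 = 2.5, cy_4 = 3.5, cz_4 = 6.5, r_4 = 1, cx_5 = 2, cy_5 = 3.5, cz_5 = 5, w_5 = 1.5, h_5 = 3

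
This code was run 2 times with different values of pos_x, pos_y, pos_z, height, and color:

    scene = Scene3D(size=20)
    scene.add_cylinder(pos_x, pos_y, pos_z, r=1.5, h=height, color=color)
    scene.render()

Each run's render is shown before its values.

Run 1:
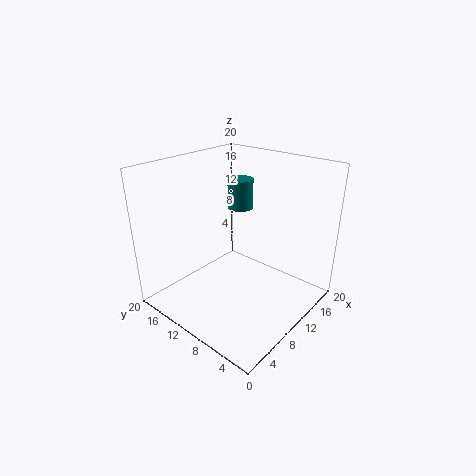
pos_x = 7.5, pos_y = 7.5, pos_z = 16, height = 3.5, color = 'teal'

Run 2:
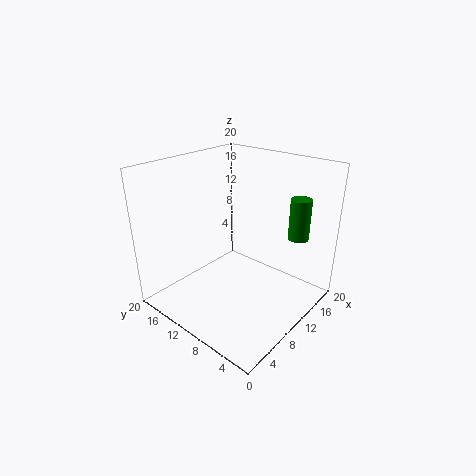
pos_x = 17, pos_y = 4.5, pos_z = 9, height = 6, color = 'green'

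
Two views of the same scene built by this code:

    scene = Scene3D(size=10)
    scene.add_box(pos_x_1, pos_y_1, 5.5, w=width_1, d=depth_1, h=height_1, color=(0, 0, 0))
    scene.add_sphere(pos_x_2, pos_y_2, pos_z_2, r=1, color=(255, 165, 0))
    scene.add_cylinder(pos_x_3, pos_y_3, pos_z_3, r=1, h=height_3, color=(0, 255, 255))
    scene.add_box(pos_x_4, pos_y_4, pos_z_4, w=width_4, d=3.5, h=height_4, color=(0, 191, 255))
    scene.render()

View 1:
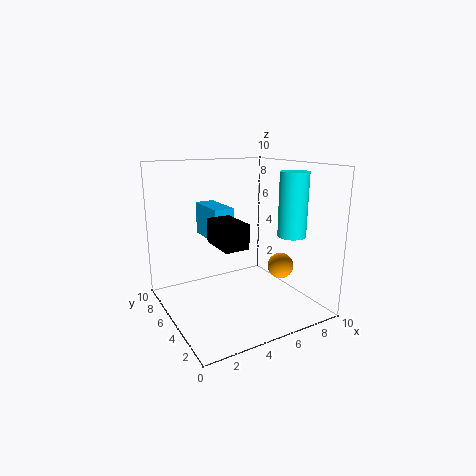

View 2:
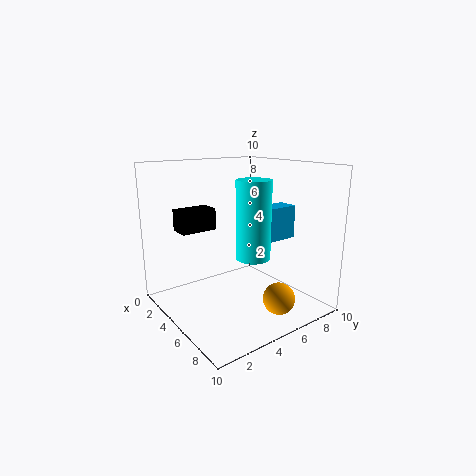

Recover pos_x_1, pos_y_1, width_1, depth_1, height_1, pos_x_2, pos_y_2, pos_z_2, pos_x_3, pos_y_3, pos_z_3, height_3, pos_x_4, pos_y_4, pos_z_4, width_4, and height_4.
pos_x_1 = 2.25; pos_y_1 = 1.5; width_1 = 1.5; depth_1 = 2.5; height_1 = 1.5; pos_x_2 = 9; pos_y_2 = 5.25; pos_z_2 = 2; pos_x_3 = 8.5; pos_y_3 = 3.5; pos_z_3 = 5; height_3 = 4.5; pos_x_4 = 4; pos_y_4 = 6.5; pos_z_4 = 4.25; width_4 = 1.5; height_4 = 2.5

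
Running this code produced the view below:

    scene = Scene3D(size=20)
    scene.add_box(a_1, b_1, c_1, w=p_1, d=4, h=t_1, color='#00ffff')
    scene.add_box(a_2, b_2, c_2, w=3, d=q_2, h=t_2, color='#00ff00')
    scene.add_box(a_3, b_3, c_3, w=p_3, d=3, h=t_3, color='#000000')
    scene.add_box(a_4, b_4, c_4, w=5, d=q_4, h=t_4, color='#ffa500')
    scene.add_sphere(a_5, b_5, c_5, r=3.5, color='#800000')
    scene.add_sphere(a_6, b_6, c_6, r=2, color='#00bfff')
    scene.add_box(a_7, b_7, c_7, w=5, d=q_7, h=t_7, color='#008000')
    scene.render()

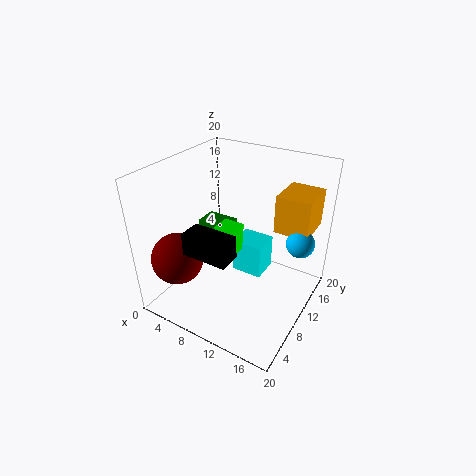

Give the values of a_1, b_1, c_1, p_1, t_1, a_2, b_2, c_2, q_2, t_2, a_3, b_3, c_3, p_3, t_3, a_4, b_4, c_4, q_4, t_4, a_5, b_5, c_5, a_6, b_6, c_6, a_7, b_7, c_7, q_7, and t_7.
a_1 = 8.5
b_1 = 11
c_1 = 3.5
p_1 = 4.5
t_1 = 5
a_2 = 7
b_2 = 8.5
c_2 = 7.5
q_2 = 3
t_2 = 4
a_3 = 6.5
b_3 = 2.5
c_3 = 10.5
p_3 = 6
t_3 = 3
a_4 = 13.5
b_4 = 14
c_4 = 10
q_4 = 6
t_4 = 5.5
a_5 = 4
b_5 = 4
c_5 = 8
a_6 = 17.5
b_6 = 14.5
c_6 = 9
a_7 = 0.5
b_7 = 13.5
c_7 = 6
q_7 = 3.5
t_7 = 2.5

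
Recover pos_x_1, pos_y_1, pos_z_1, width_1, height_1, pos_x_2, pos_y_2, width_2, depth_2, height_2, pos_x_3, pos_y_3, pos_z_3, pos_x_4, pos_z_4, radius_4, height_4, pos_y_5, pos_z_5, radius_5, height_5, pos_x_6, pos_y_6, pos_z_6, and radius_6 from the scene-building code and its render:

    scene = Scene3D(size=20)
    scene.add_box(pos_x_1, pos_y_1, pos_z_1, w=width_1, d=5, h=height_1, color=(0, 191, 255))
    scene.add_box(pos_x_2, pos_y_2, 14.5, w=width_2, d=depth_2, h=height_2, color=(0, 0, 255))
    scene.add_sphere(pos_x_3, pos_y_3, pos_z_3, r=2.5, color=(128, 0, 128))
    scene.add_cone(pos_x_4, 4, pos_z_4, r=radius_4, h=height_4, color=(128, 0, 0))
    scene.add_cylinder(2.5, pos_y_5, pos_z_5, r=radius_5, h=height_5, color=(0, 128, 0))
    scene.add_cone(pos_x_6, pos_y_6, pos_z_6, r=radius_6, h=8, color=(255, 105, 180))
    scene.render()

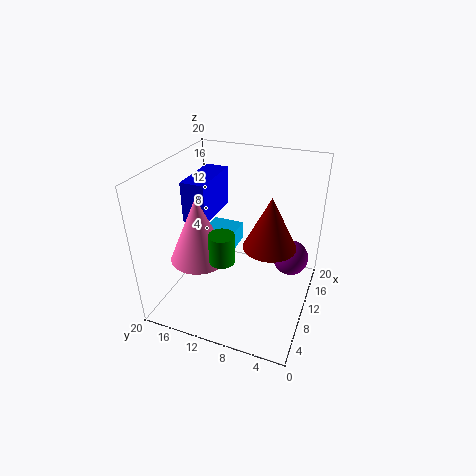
pos_x_1 = 14.5
pos_y_1 = 12.5
pos_z_1 = 4.5
width_1 = 4
height_1 = 3
pos_x_2 = 4.5
pos_y_2 = 12
width_2 = 7
depth_2 = 3
height_2 = 5
pos_x_3 = 13
pos_y_3 = 3
pos_z_3 = 6.5
pos_x_4 = 4.5
pos_z_4 = 13.5
radius_4 = 3
height_4 = 6
pos_y_5 = 9
pos_z_5 = 11.5
radius_5 = 1.5
height_5 = 3.5
pos_x_6 = 3.5
pos_y_6 = 12.5
pos_z_6 = 10.5
radius_6 = 3.5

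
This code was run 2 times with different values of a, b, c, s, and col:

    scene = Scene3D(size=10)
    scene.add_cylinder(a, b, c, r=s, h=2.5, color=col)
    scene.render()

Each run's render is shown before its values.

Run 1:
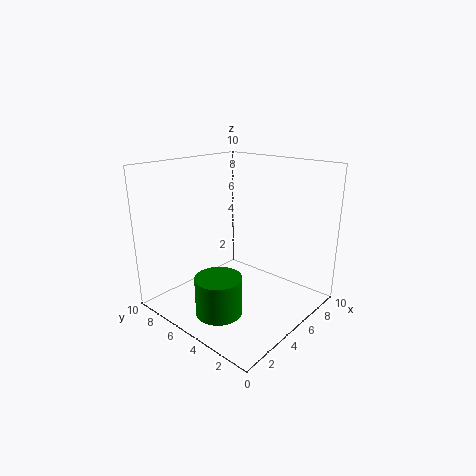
a = 2, b = 4, c = 1, s = 1.5, col = 'green'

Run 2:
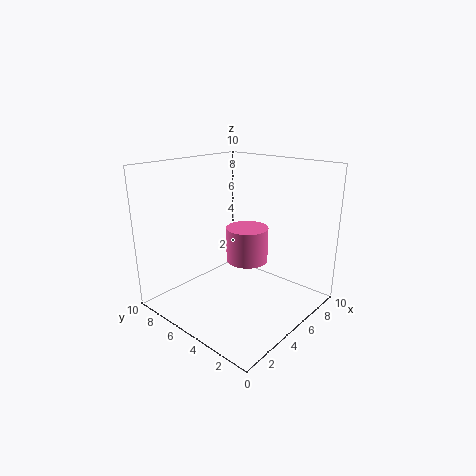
a = 6, b = 5, c = 3, s = 1.5, col = 'hotpink'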